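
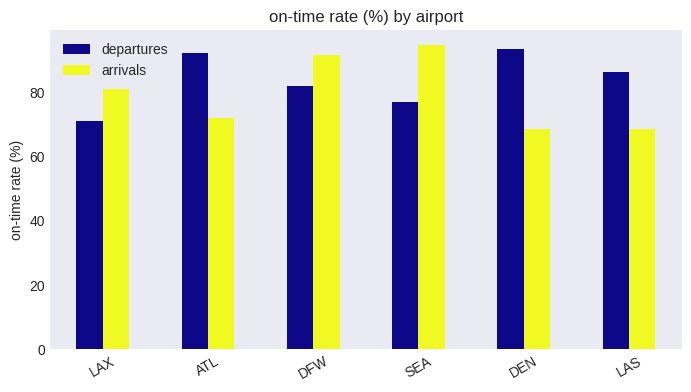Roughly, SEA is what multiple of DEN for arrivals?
≈ 1.29×

SEA ≈ 90, DEN ≈ 70; 90/70 ≈ 1.29.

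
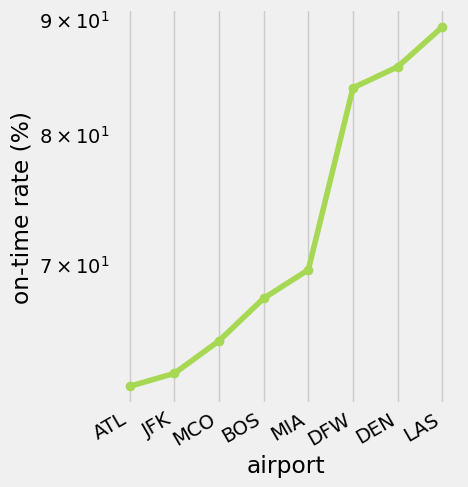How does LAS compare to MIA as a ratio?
≈ 1.29×

LAS ≈ 90, MIA ≈ 70; 90/70 ≈ 1.29.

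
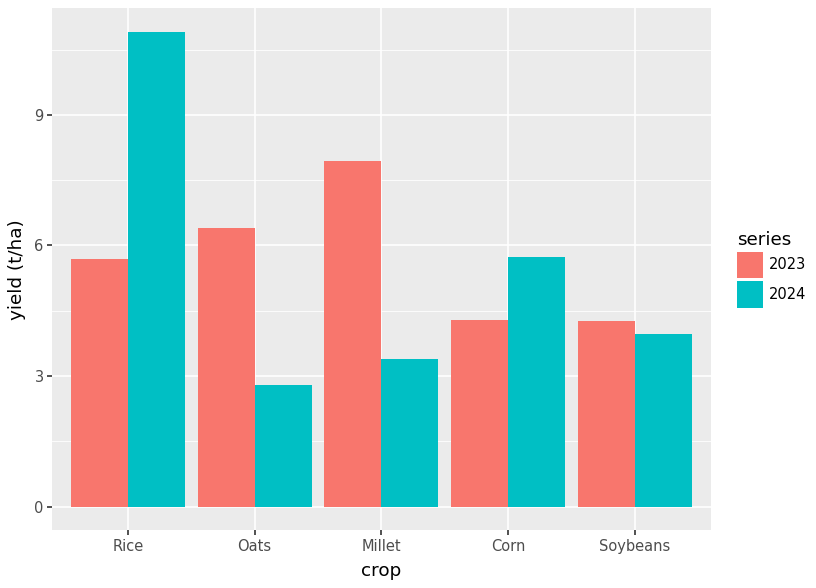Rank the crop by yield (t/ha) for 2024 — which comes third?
Soybeans

Top 4 for 2024: Rice ≈ 11, Corn ≈ 6, Soybeans ≈ 4, Millet ≈ 3.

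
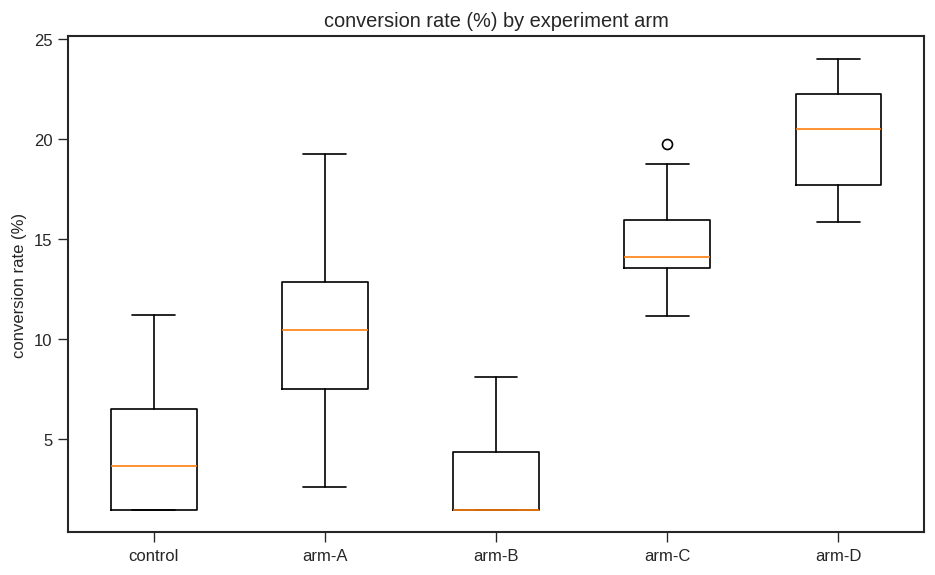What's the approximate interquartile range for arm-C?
Q3 ≈ 16, Q1 ≈ 14; IQR ≈ 2.

≈ 2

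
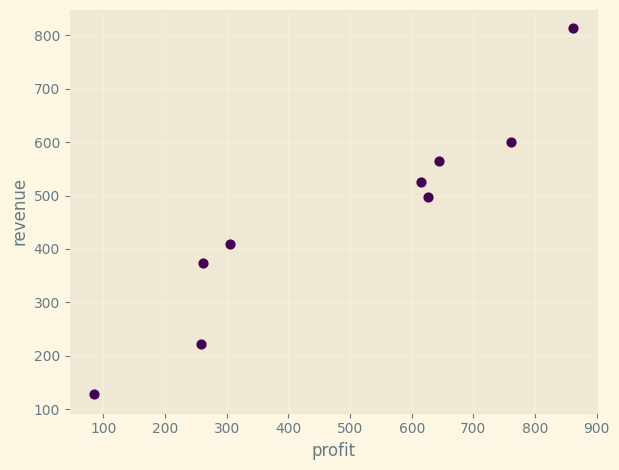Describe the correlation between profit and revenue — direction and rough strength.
Points are positively correlated; strong (|r| ≈ 0.9).

positive, strong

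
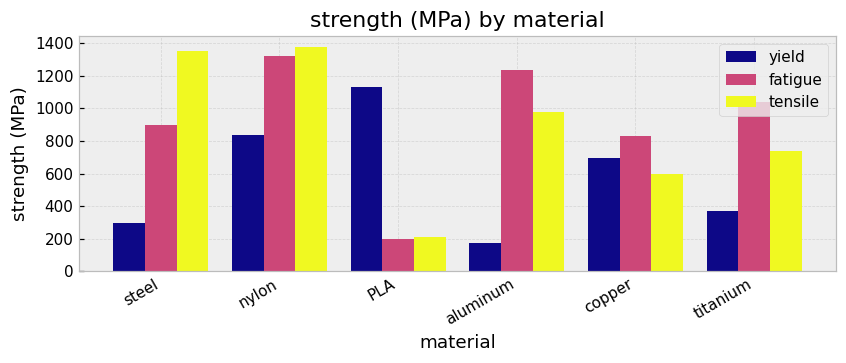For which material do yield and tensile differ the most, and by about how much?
steel: yield ≈ 200, tensile ≈ 1400 → gap ≈ 1200. Next-largest (PLA) is only ≈ 1000.

steel, ≈ 1200 MPa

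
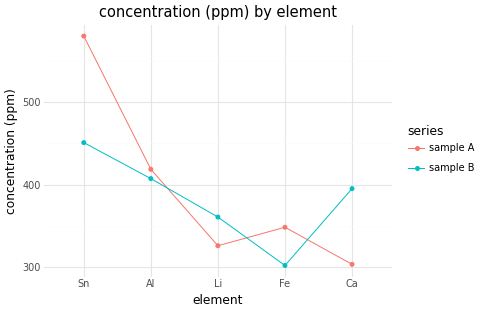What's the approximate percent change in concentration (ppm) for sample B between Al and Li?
Al ≈ 400, Li ≈ 350; (350 − 400) / 400 ≈ -12.5%.

≈ -12.5%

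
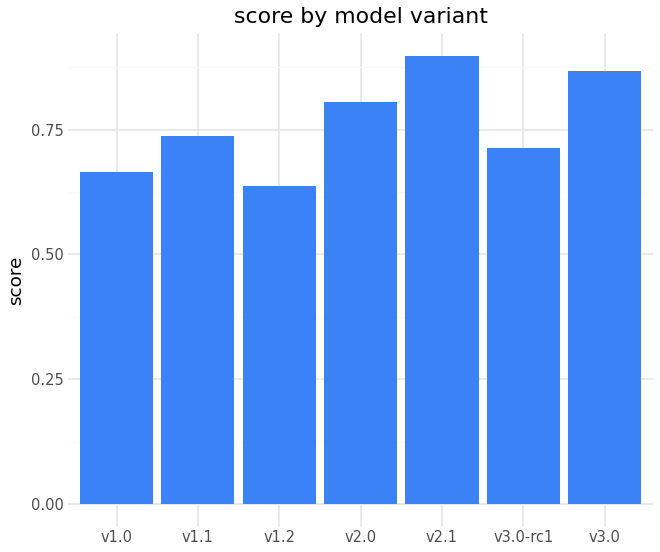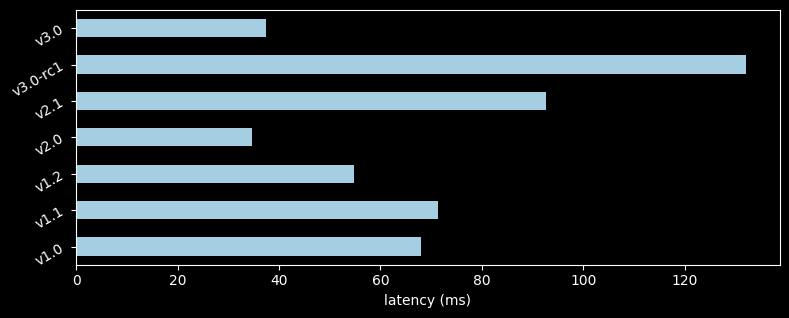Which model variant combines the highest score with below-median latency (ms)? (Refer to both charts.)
v3.0

Chart 2 median latency (ms) ≈ 60; below-median model variants: v1.2, v2.0, v3.0. Among those, v3.0 has the highest score (≈ 0.9).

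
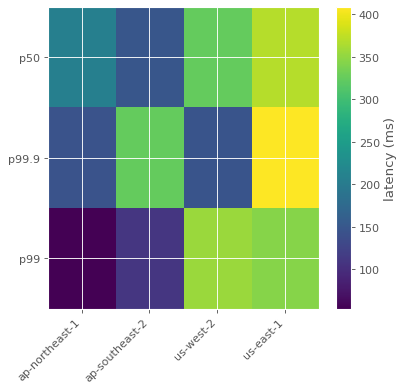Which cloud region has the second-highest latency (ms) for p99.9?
ap-southeast-2

Top 3 for p99.9: us-east-1 ≈ 400, ap-southeast-2 ≈ 300, us-west-2 ≈ 150.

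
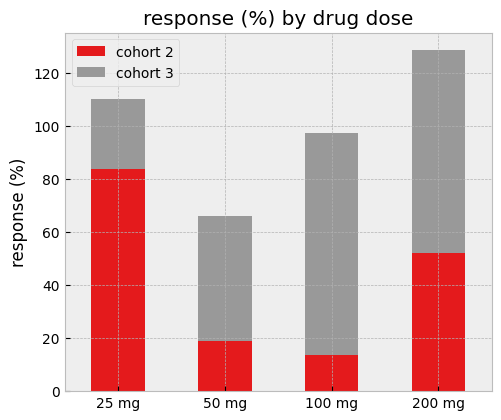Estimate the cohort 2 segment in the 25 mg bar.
≈ 80

cohort 2 top ≈ 80, bottom ≈ 0; segment ≈ 80.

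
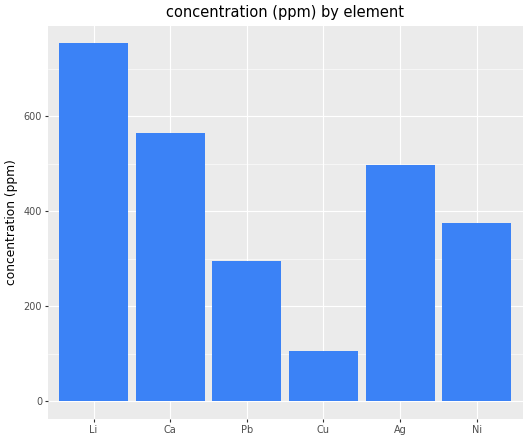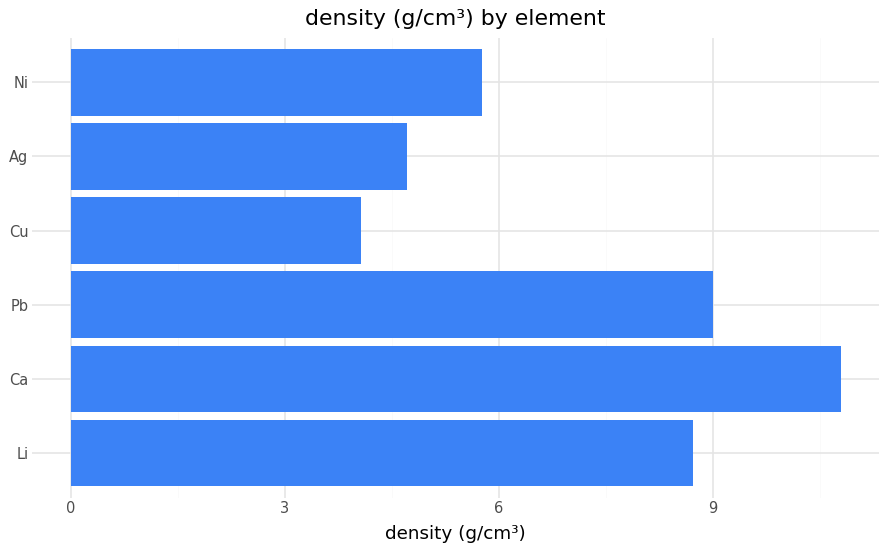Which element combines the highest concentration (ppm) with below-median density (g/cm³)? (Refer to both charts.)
Ag

Chart 2 median density (g/cm³) ≈ 7; below-median elements: Cu, Ag, Ni. Among those, Ag has the highest concentration (ppm) (≈ 500).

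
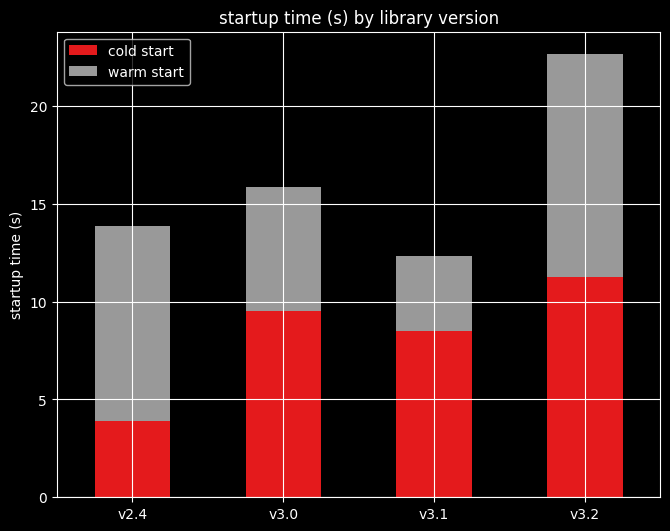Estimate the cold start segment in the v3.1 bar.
cold start top ≈ 8, bottom ≈ 0; segment ≈ 8.

≈ 8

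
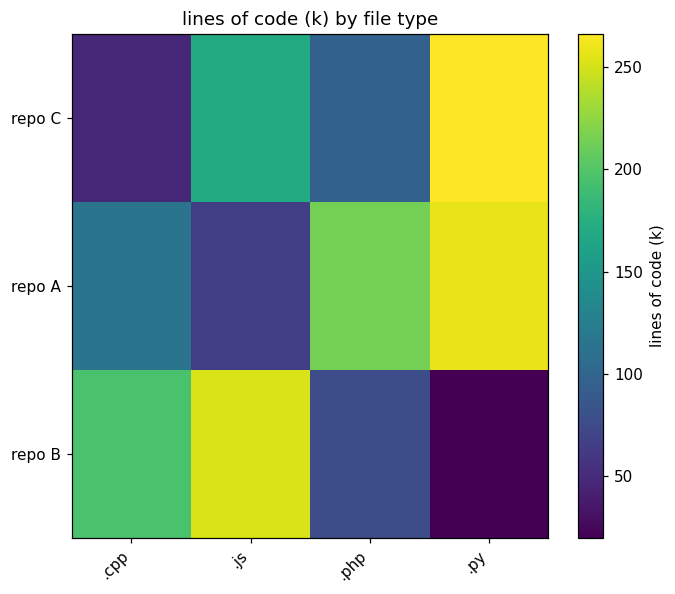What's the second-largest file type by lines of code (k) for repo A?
.php

Top 3 for repo A: .py ≈ 250, .php ≈ 225, .cpp ≈ 125.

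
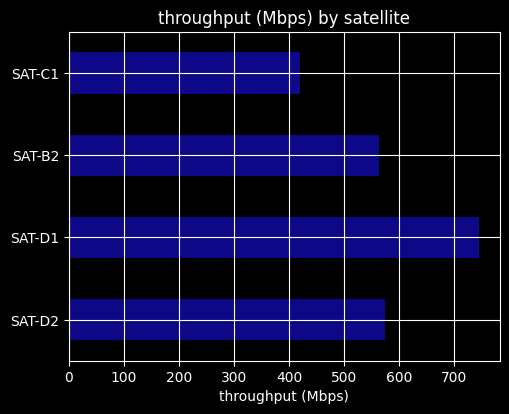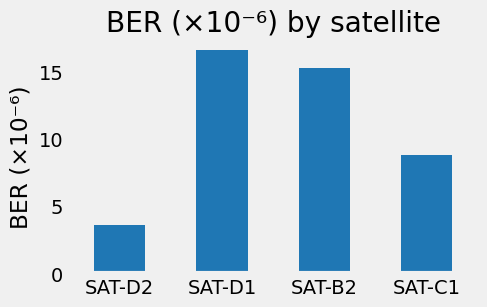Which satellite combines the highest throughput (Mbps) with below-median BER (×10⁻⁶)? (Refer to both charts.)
Chart 2 median BER (×10⁻⁶) ≈ 12; below-median satellites: SAT-D2, SAT-C1. Among those, SAT-D2 has the highest throughput (Mbps) (≈ 600).

SAT-D2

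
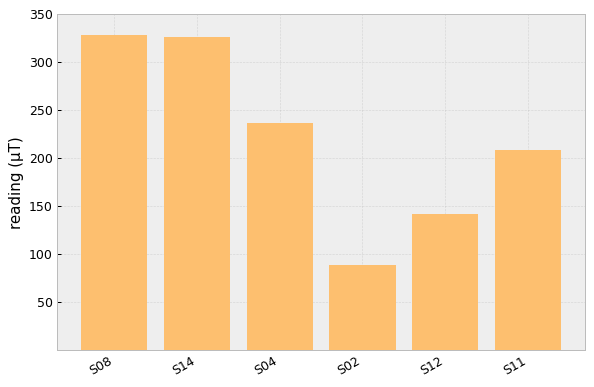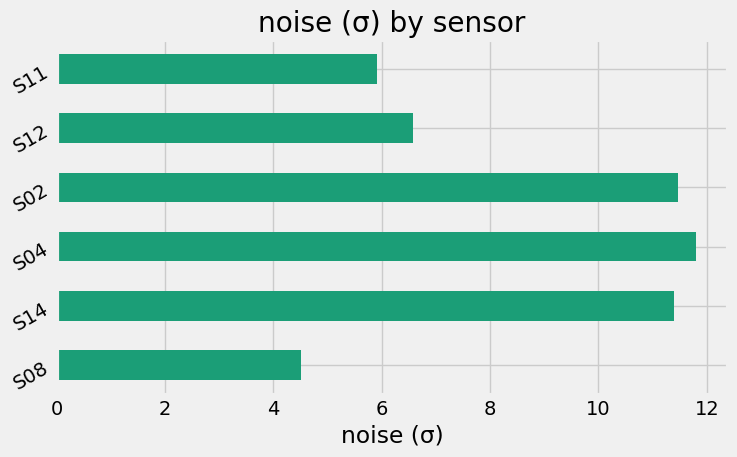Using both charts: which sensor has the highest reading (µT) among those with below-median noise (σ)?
S08

Chart 2 median noise (σ) ≈ 8; below-median sensors: S08, S12, S11. Among those, S08 has the highest reading (µT) (≈ 350).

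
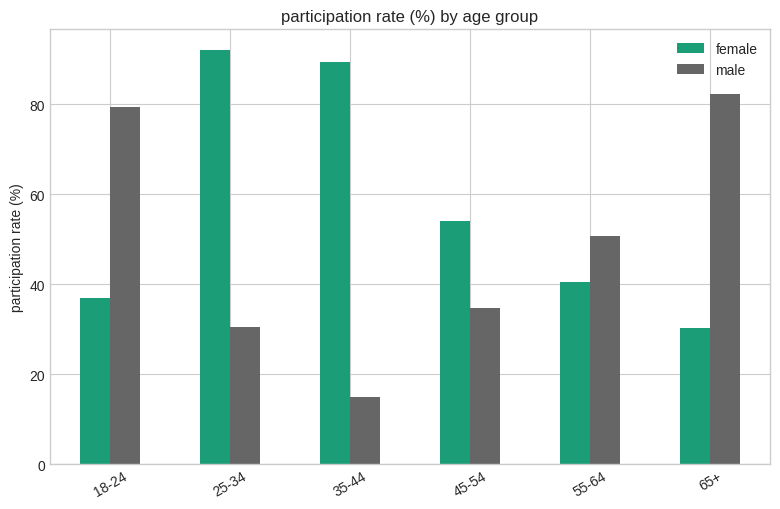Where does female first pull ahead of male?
18-24: female ≈ 40 vs male ≈ 80 (not yet); 25-34: female ≈ 90 vs male ≈ 30 (first crossover).

25-34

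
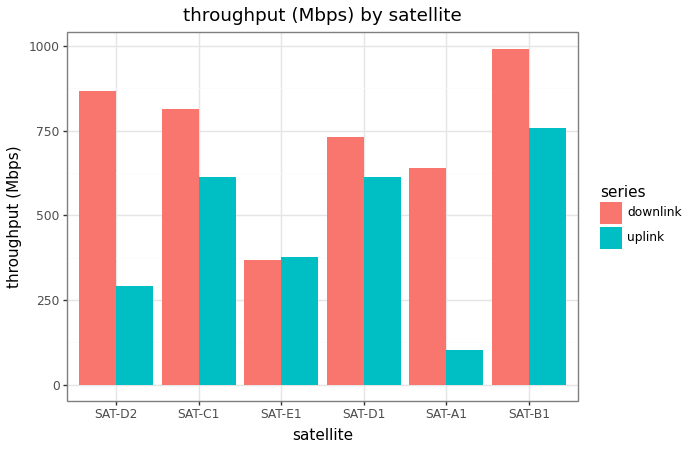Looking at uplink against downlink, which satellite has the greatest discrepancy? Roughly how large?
SAT-D2, ≈ 600 Mbps

SAT-D2: uplink ≈ 300, downlink ≈ 900 → gap ≈ 600. Next-largest (SAT-A1) is only ≈ 500.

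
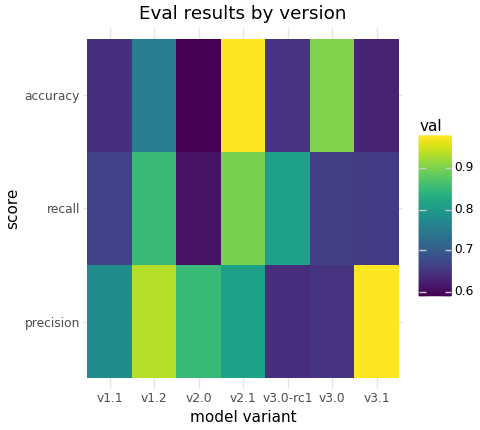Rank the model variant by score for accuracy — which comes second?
v3.0

Top 3 for accuracy: v2.1 ≈ 1.00, v3.0 ≈ 0.90, v1.2 ≈ 0.75.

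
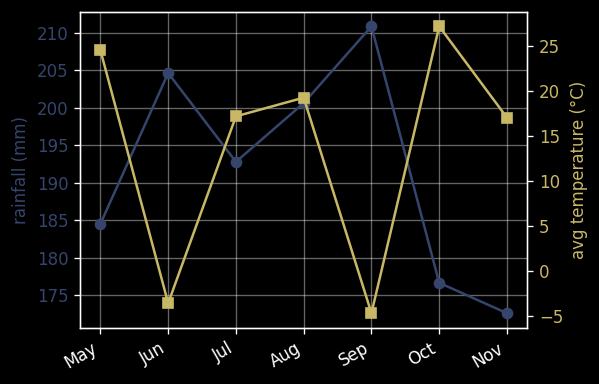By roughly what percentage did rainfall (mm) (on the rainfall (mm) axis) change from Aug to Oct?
≈ -12.5%

Aug ≈ 200, Oct ≈ 175; (175 − 200) / 200 ≈ -12.5%.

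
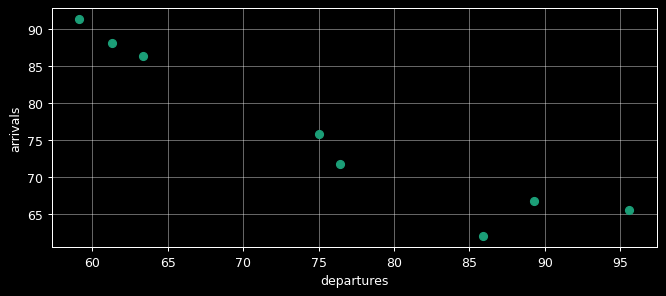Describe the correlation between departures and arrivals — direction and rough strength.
Points are negatively correlated; strong (|r| ≈ 1.0).

negative, strong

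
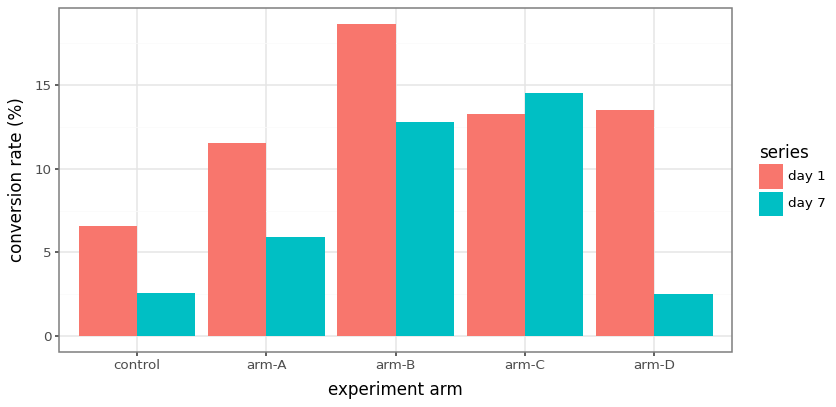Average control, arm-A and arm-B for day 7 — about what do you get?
≈ 7

(2 + 6 + 12) / 3 ≈ 7.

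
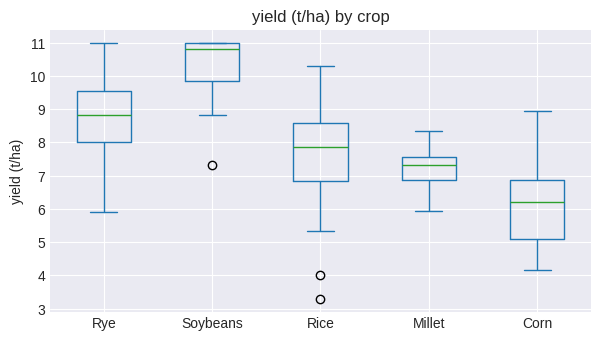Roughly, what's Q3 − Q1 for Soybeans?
≈ 1.0

Q3 ≈ 11.0, Q1 ≈ 10.0; IQR ≈ 1.0.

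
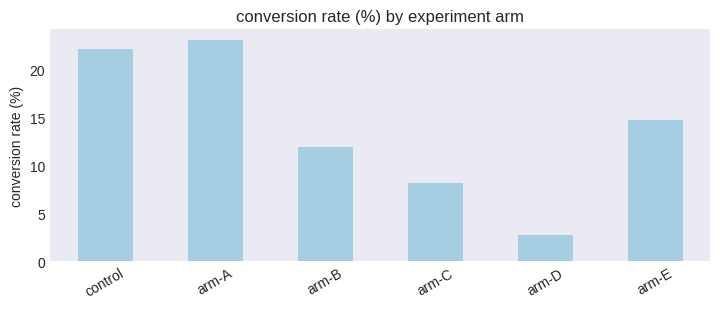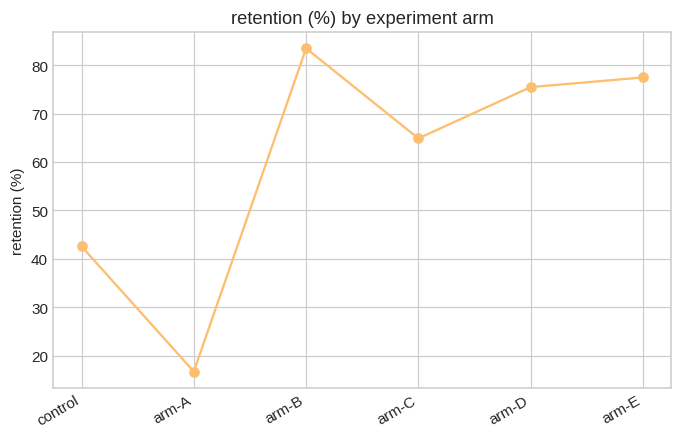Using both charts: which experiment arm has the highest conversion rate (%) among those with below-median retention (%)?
Chart 2 median retention (%) ≈ 70; below-median experiment arms: control, arm-A, arm-C. Among those, arm-A has the highest conversion rate (%) (≈ 25).

arm-A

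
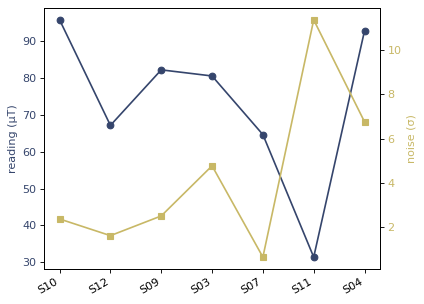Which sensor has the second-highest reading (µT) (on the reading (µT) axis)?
S04

Top 3 (on the reading (µT) axis): S10 ≈ 100, S04 ≈ 90, S09 ≈ 80.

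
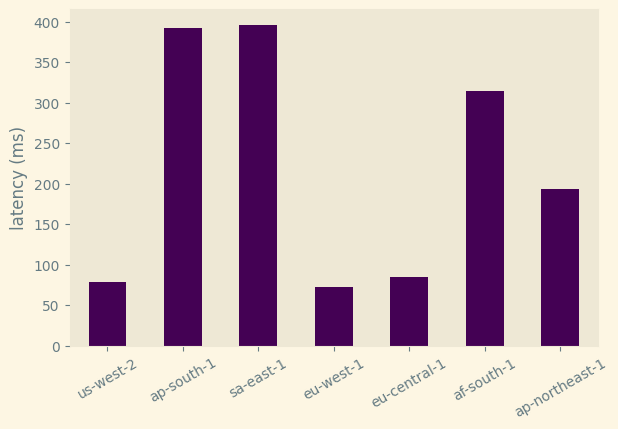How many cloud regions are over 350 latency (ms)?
Above 350: ap-south-1, sa-east-1.

2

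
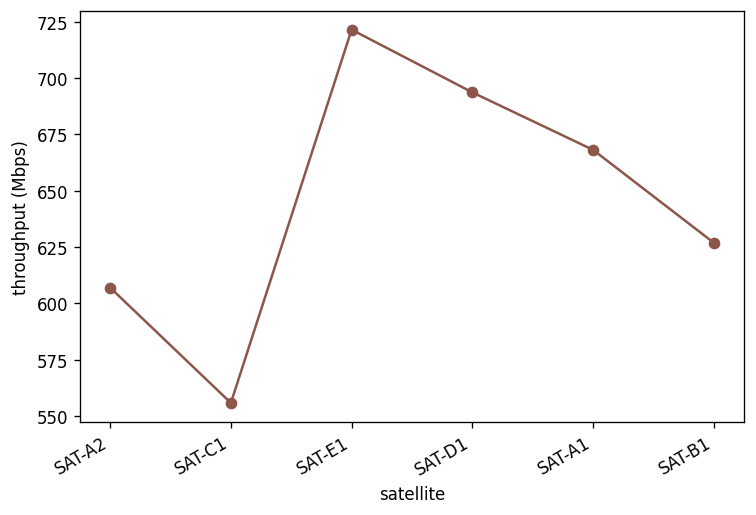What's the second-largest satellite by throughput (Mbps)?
Top 3: SAT-E1 ≈ 720, SAT-D1 ≈ 700, SAT-A1 ≈ 660.

SAT-D1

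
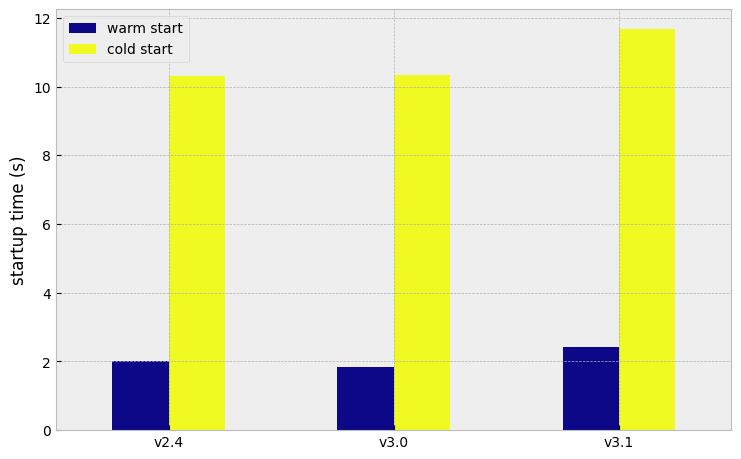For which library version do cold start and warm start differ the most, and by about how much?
v3.1, ≈ 10 s

v3.1: cold start ≈ 12, warm start ≈ 2 → gap ≈ 10. Next-largest (v3.0) is only ≈ 8.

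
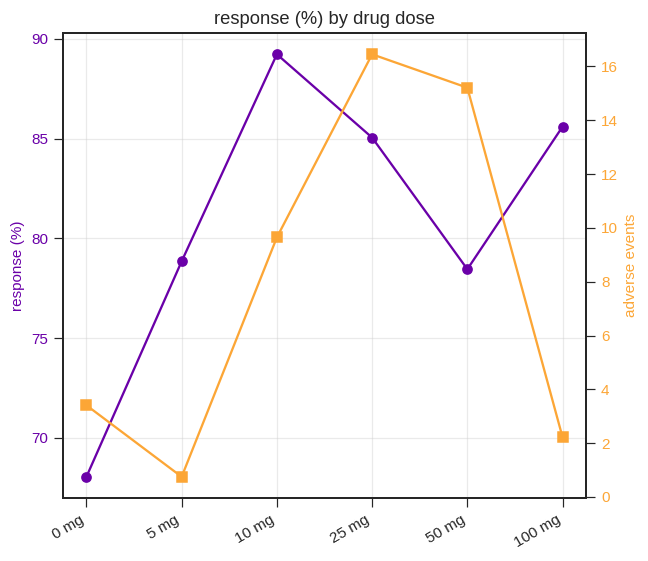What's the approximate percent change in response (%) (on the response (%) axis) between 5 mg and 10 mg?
5 mg ≈ 78, 10 mg ≈ 90; (90 − 78) / 78 ≈ +15.4%.

≈ +15.4%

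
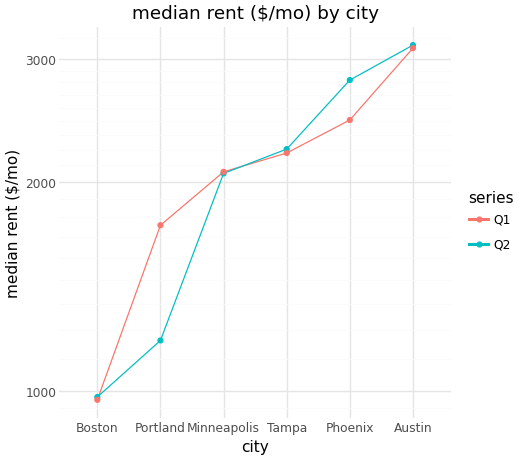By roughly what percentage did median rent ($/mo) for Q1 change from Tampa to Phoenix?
Tampa ≈ 2200, Phoenix ≈ 2400; (2400 − 2200) / 2200 ≈ +9.1%.

≈ +9.1%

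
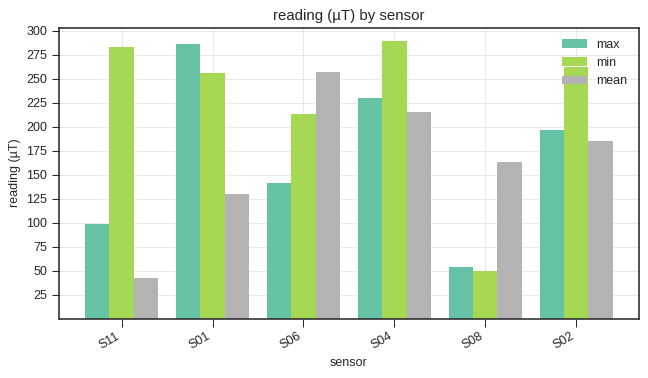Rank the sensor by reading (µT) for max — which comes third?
Top 4 for max: S01 ≈ 275, S04 ≈ 225, S02 ≈ 200, S06 ≈ 150.

S02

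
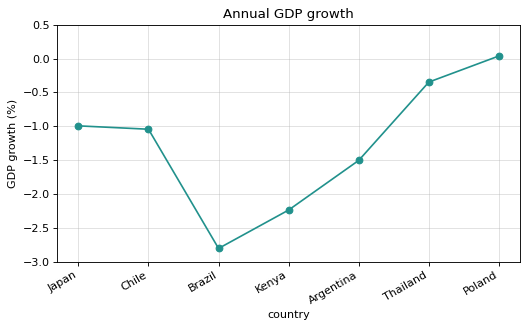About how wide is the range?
≈ 3.0

Max Poland ≈ 0.0, min Brazil ≈ -3.0; range ≈ 3.0.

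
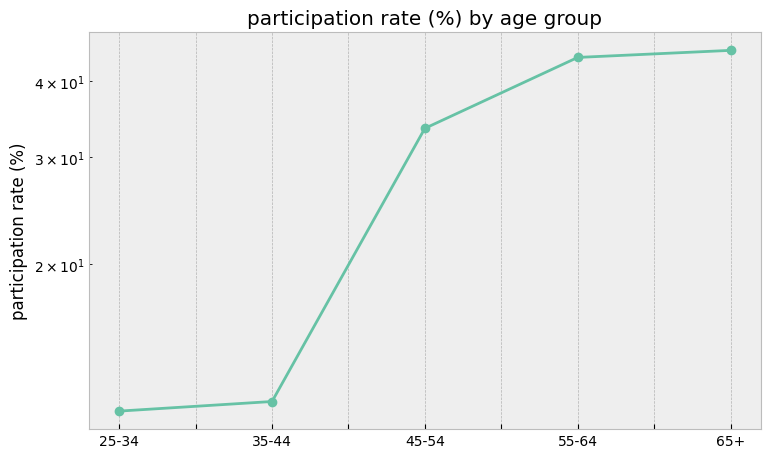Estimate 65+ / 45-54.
65+ ≈ 45, 45-54 ≈ 35; 45/35 ≈ 1.29.

≈ 1.29×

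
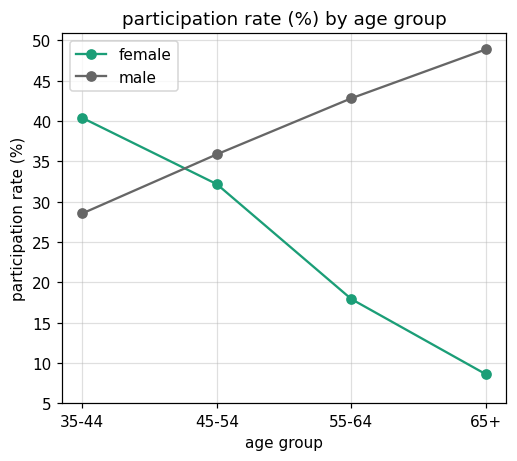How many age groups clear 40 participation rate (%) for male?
2

Above 40: 55-64, 65+.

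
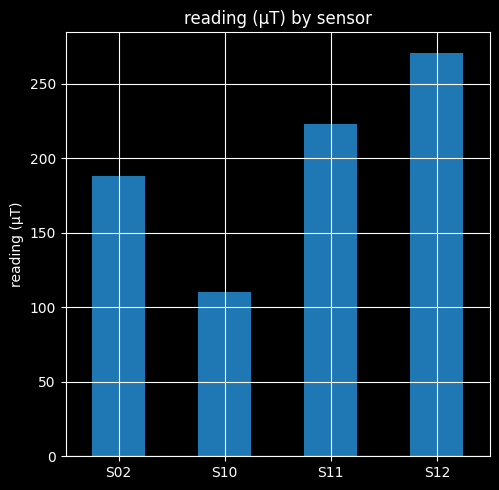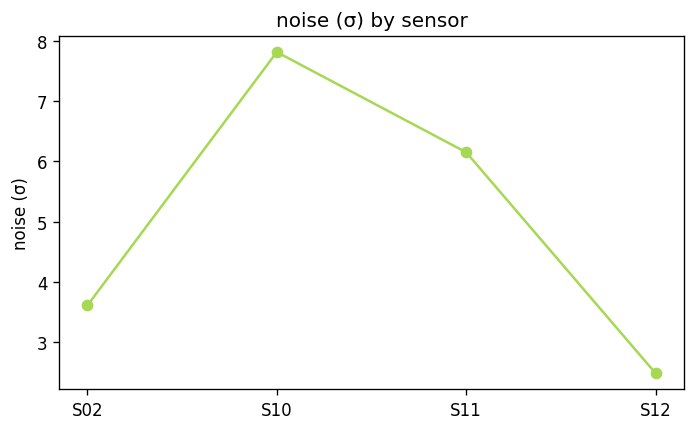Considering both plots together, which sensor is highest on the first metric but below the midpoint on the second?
S12

Chart 2 median noise (σ) ≈ 5; below-median sensors: S02, S12. Among those, S12 has the highest reading (µT) (≈ 275).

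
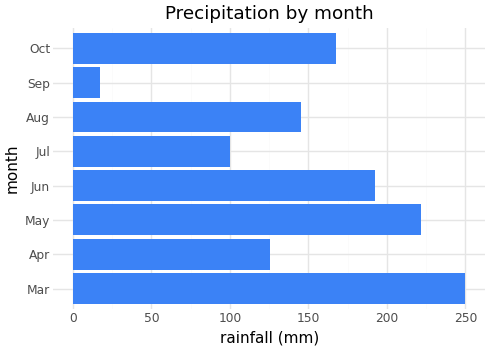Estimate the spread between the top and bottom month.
≈ 225

Max Mar ≈ 250, min Sep ≈ 25; range ≈ 225.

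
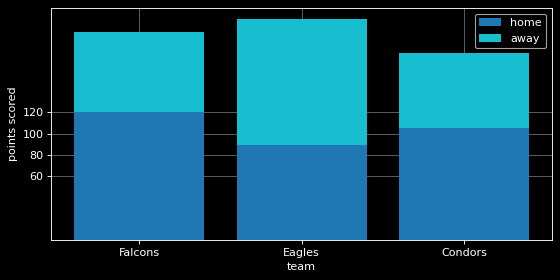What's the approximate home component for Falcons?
≈ 120

home top ≈ 120, bottom ≈ 0; segment ≈ 120.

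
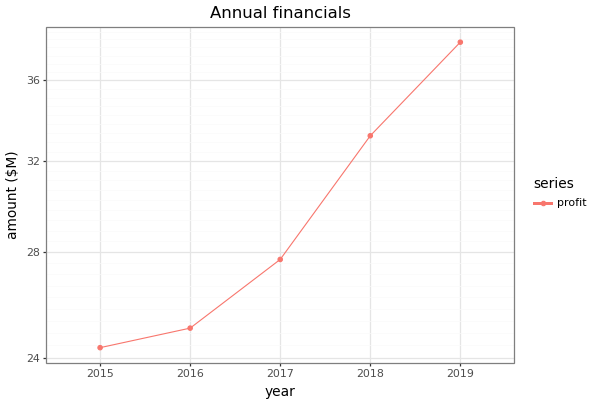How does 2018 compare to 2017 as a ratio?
≈ 1.21×

2018 ≈ 34, 2017 ≈ 28; 34/28 ≈ 1.21.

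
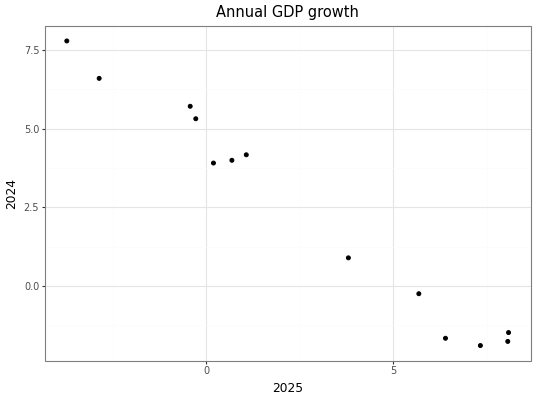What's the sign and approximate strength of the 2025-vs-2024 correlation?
negative, strong

Points are negatively correlated; strong (|r| ≈ 1.0).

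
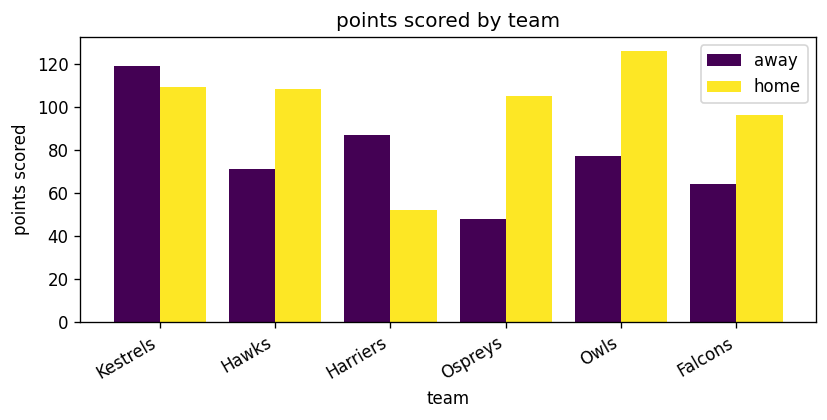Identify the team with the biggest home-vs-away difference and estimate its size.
Ospreys: home ≈ 100, away ≈ 40 → gap ≈ 60. Next-largest (Owls) is only ≈ 40.

Ospreys, ≈ 60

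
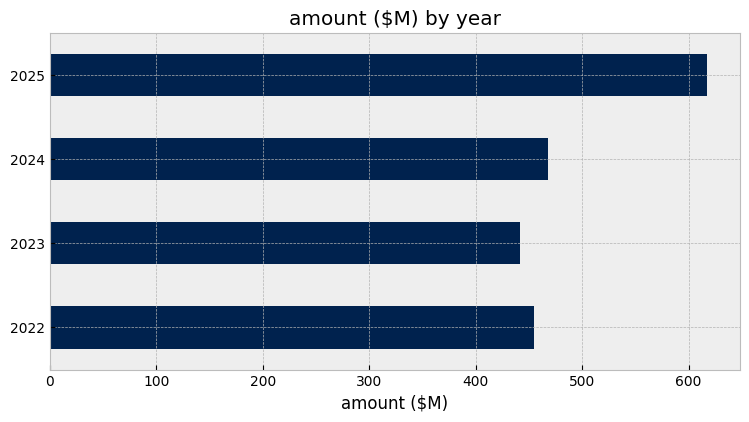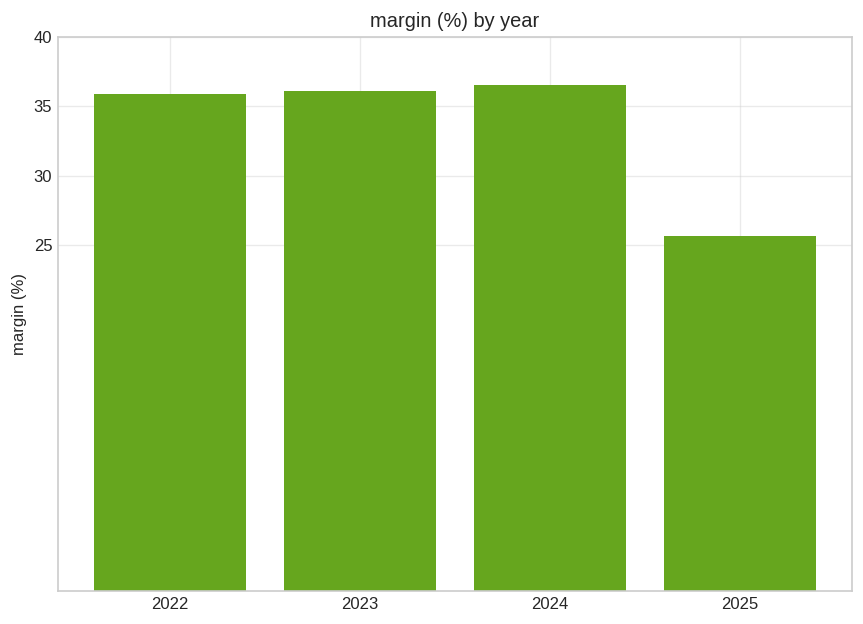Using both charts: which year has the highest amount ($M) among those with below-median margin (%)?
Chart 2 median margin (%) ≈ 35; below-median years: 2022, 2025. Among those, 2025 has the highest amount ($M) (≈ 600).

2025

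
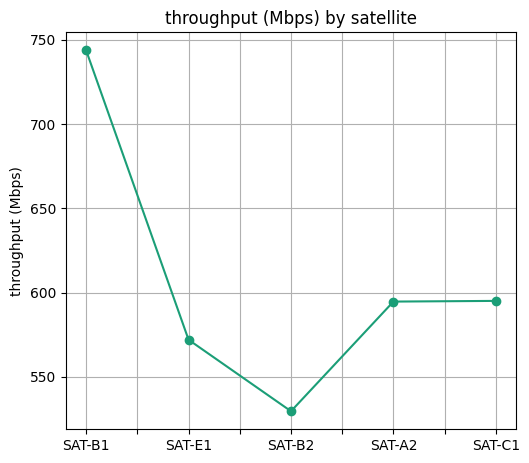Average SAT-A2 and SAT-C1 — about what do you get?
≈ 600

(600 + 600) / 2 ≈ 600.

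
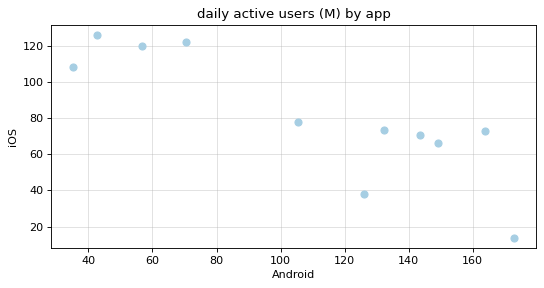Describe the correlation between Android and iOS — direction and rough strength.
negative, strong

Points are negatively correlated; strong (|r| ≈ 0.9).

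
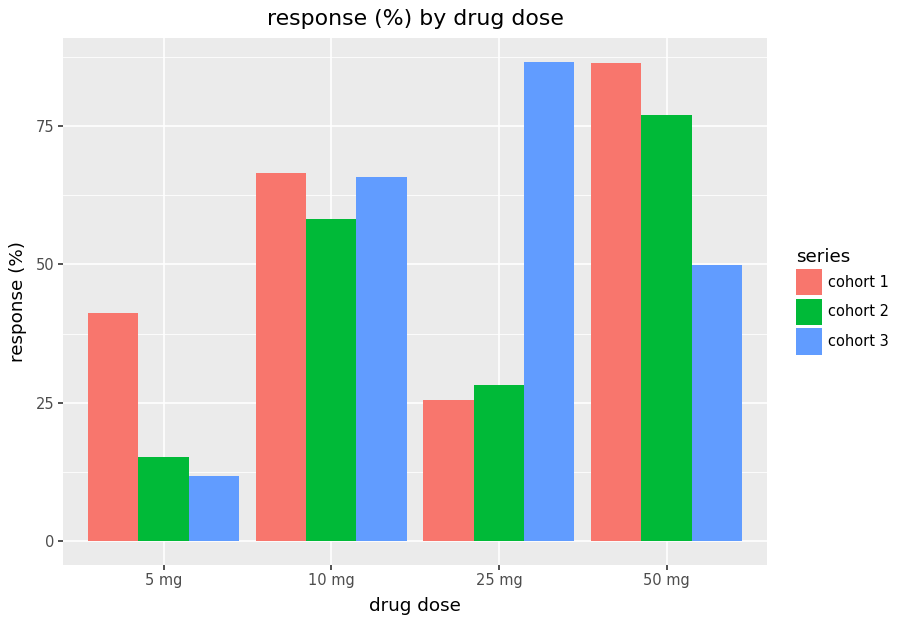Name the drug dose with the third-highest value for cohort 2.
Top 4 for cohort 2: 50 mg ≈ 80, 10 mg ≈ 60, 25 mg ≈ 30, 5 mg ≈ 20.

25 mg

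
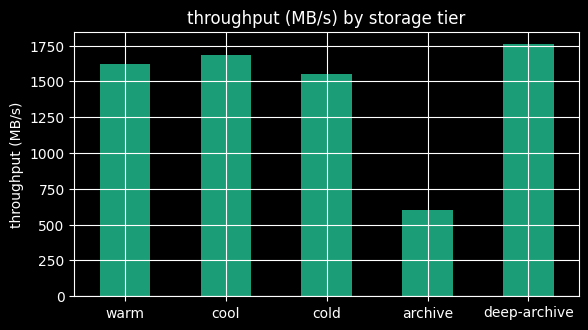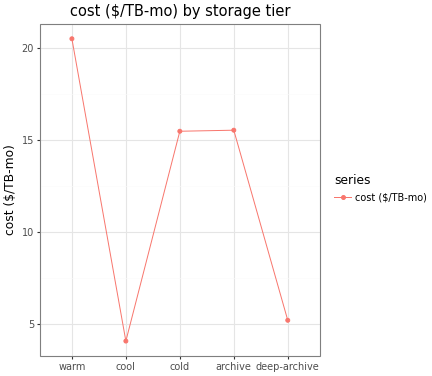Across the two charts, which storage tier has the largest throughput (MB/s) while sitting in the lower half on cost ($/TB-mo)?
deep-archive

Chart 2 median cost ($/TB-mo) ≈ 16; below-median storage tiers: cool, deep-archive. Among those, deep-archive has the highest throughput (MB/s) (≈ 1800).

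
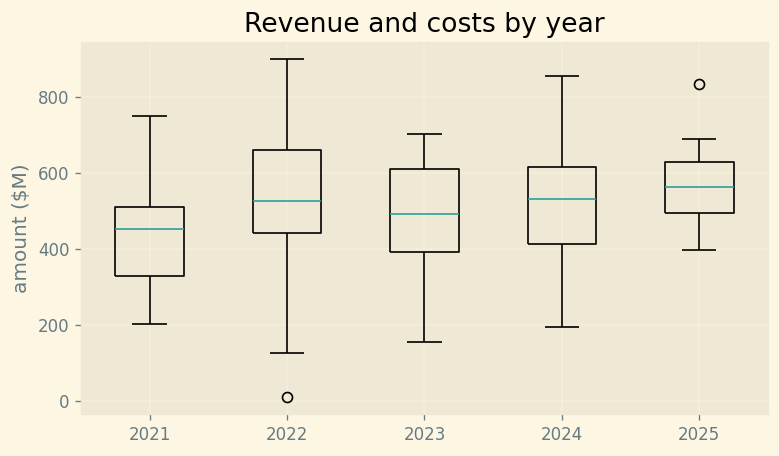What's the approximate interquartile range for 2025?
≈ 120

Q3 ≈ 620, Q1 ≈ 500; IQR ≈ 120.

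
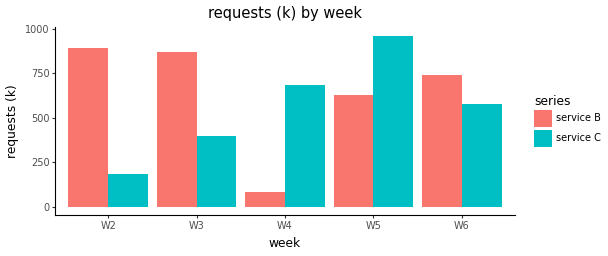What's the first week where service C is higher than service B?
W3: service C ≈ 400 vs service B ≈ 900 (not yet); W4: service C ≈ 700 vs service B ≈ 100 (first crossover).

W4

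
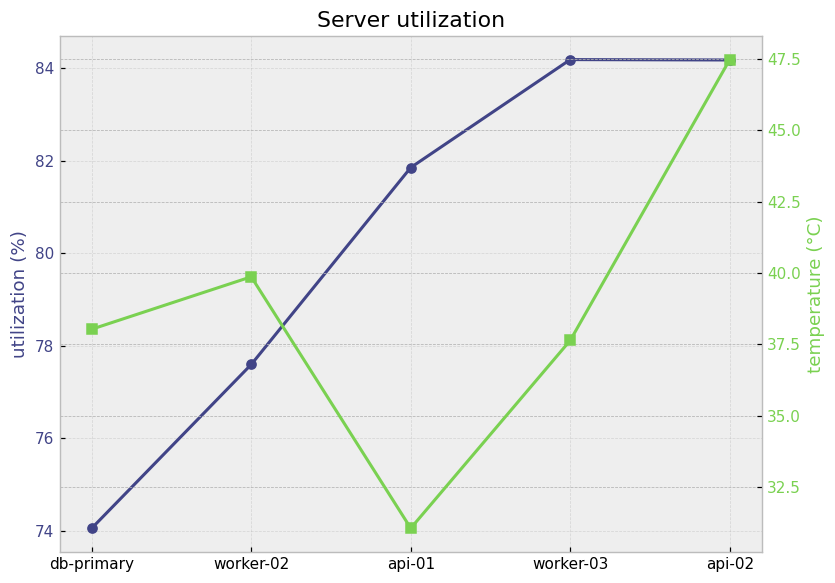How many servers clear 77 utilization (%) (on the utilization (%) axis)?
Above 77: worker-02, api-01, worker-03, api-02.

4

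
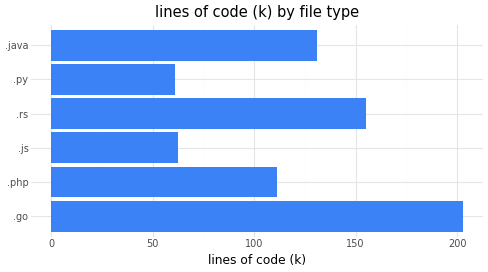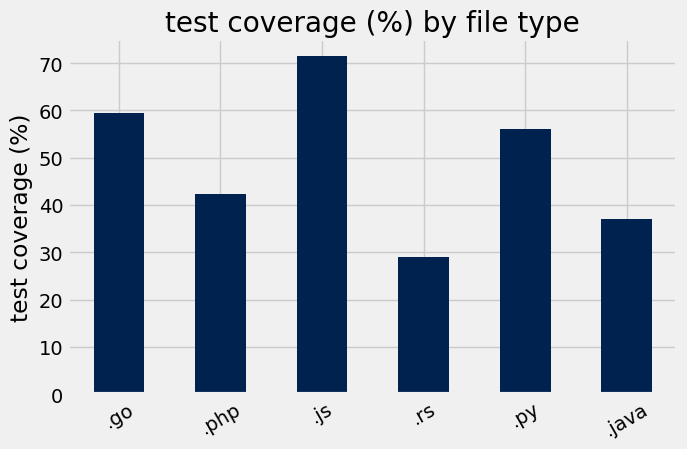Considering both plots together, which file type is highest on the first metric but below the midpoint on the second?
.rs

Chart 2 median test coverage (%) ≈ 50; below-median file types: .php, .rs, .java. Among those, .rs has the highest lines of code (k) (≈ 160).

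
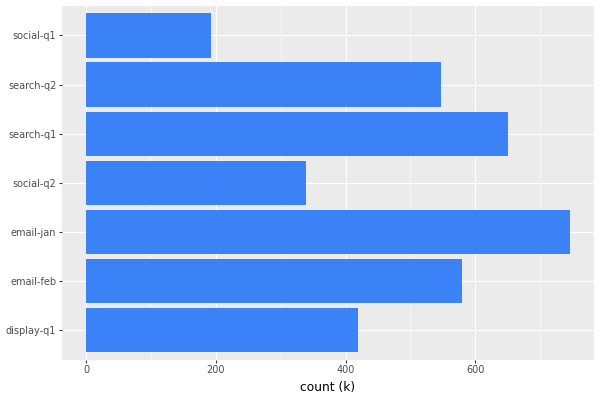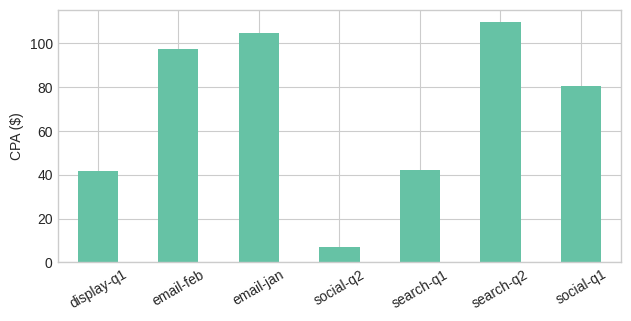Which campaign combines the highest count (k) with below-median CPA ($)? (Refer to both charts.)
Chart 2 median CPA ($) ≈ 80; below-median campaigns: display-q1, social-q2, search-q1. Among those, search-q1 has the highest count (k) (≈ 700).

search-q1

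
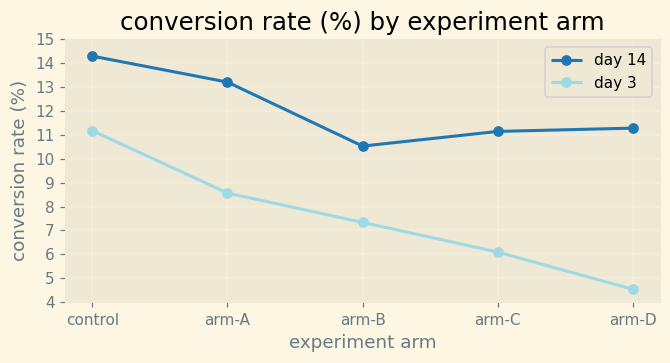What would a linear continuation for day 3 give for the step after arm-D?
Last three: 7, 6, 5 → slope ≈ -1/step → next ≈ 4.

≈ 4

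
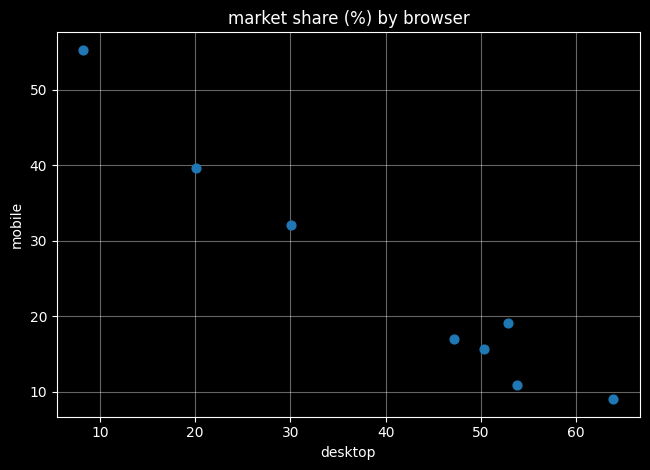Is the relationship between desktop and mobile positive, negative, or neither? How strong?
Points are negatively correlated; strong (|r| ≈ 1.0).

negative, strong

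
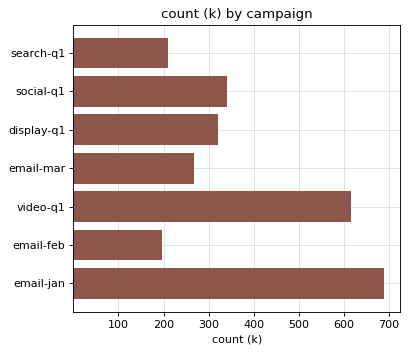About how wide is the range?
Max email-jan ≈ 700, min email-feb ≈ 200; range ≈ 500.

≈ 500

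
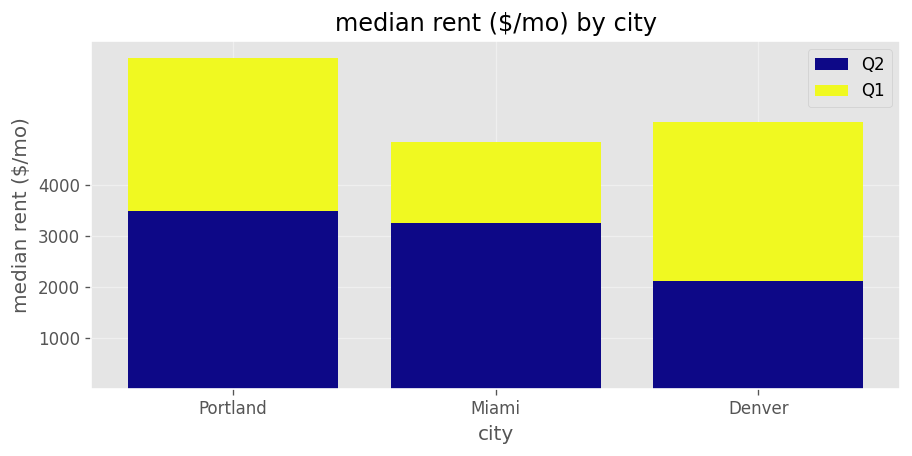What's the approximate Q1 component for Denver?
≈ 3000

Q1 top ≈ 5000, bottom ≈ 2000; segment ≈ 3000.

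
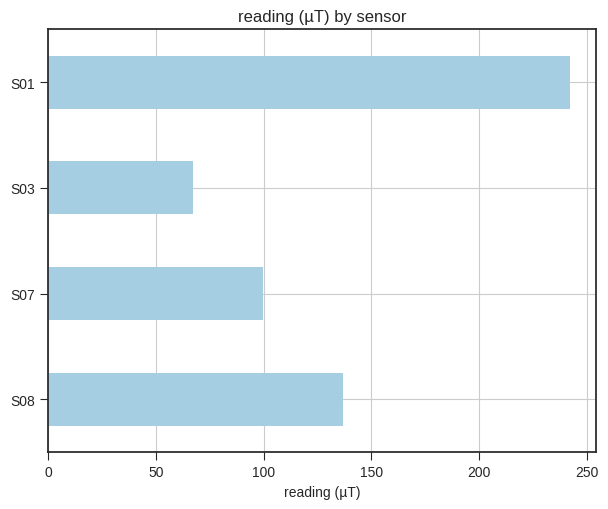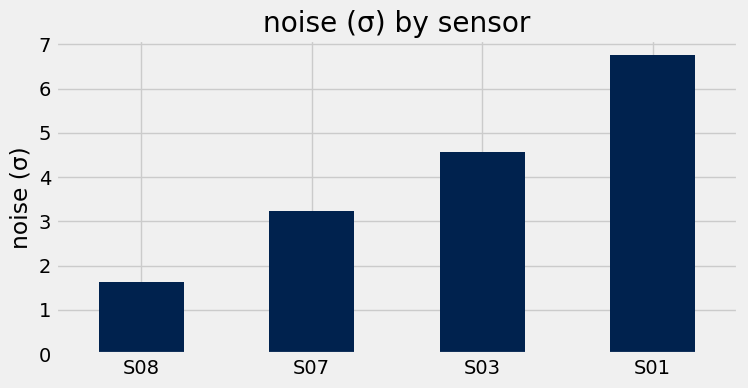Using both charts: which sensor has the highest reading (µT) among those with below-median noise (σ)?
S08

Chart 2 median noise (σ) ≈ 4; below-median sensors: S08, S07. Among those, S08 has the highest reading (µT) (≈ 125).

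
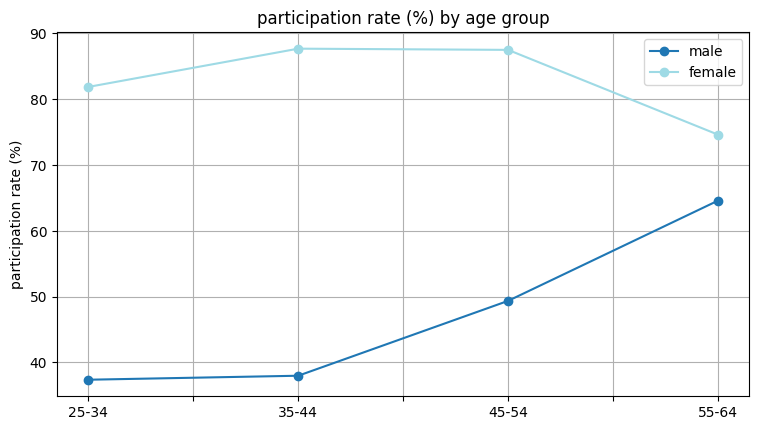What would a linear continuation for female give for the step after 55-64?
Last three: 90, 85, 75 → slope ≈ -7.5/step → next ≈ 67.5.

≈ 67.5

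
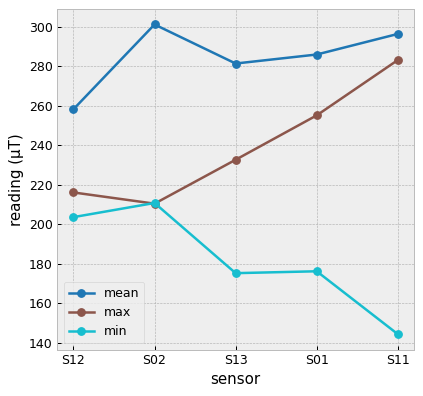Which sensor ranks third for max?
S13

Top 4 for max: S11 ≈ 280, S01 ≈ 260, S13 ≈ 240, S12 ≈ 220.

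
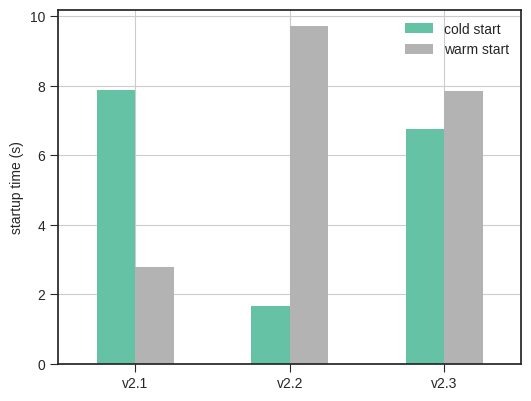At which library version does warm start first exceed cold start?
v2.1: warm start ≈ 3 vs cold start ≈ 8 (not yet); v2.2: warm start ≈ 10 vs cold start ≈ 2 (first crossover).

v2.2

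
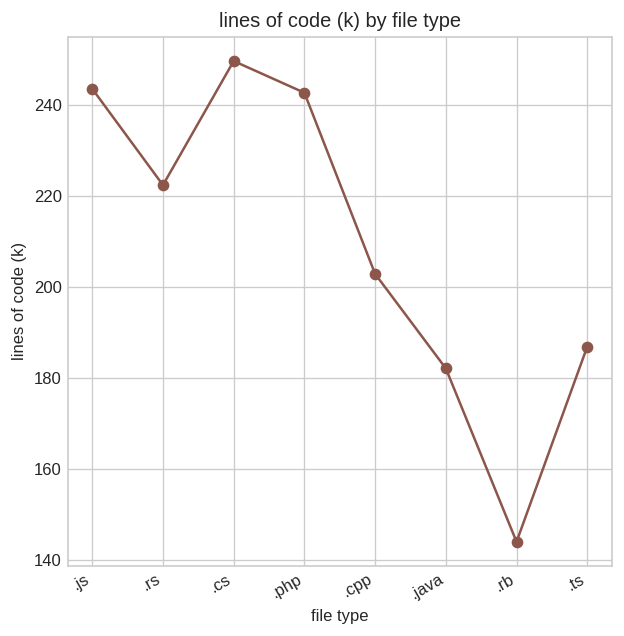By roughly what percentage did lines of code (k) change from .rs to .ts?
≈ -13.6%

.rs ≈ 220, .ts ≈ 190; (190 − 220) / 220 ≈ -13.6%.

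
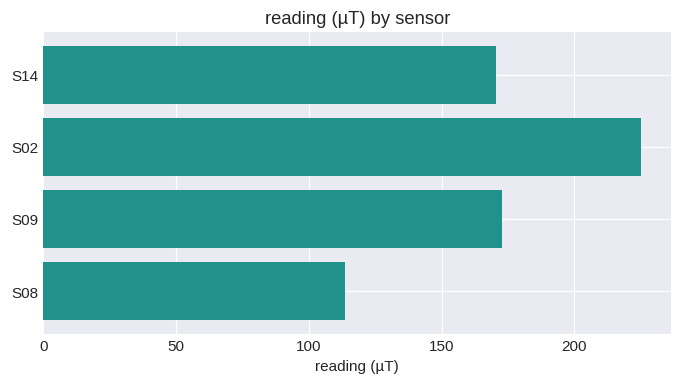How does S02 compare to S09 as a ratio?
≈ 1.22×

S02 ≈ 220, S09 ≈ 180; 220/180 ≈ 1.22.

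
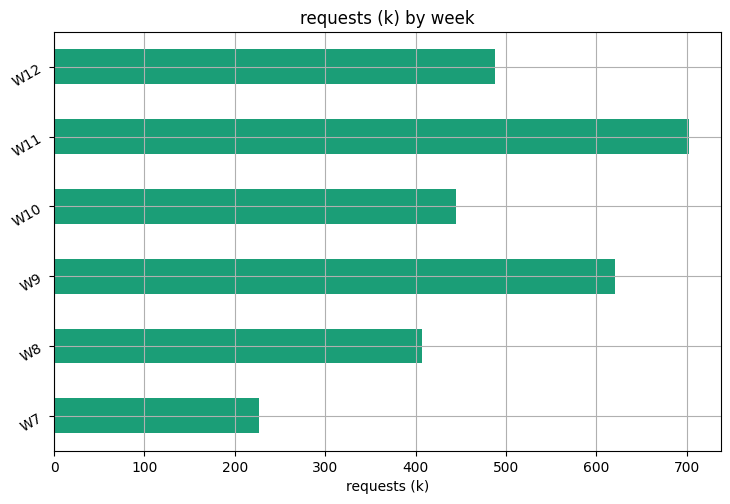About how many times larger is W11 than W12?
W11 ≈ 700, W12 ≈ 500; 700/500 ≈ 1.4.

≈ 1.4×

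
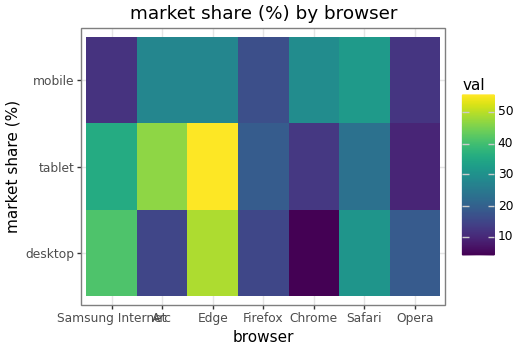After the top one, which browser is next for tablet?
Top 3 for tablet: Edge ≈ 55, Arc ≈ 45, Samsung Internet ≈ 35.

Arc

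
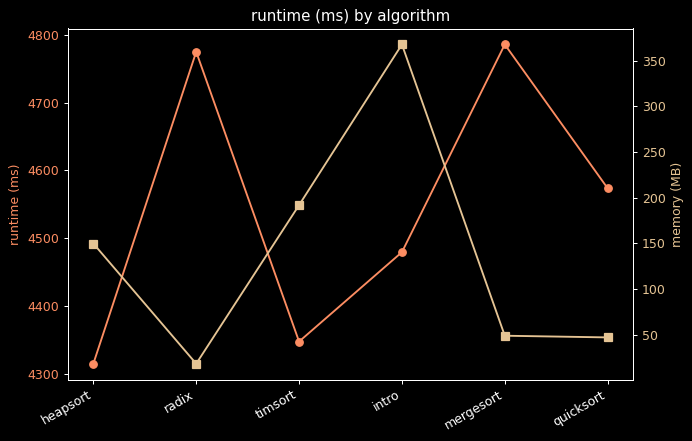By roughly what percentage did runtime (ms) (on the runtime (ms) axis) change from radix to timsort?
radix ≈ 4750, timsort ≈ 4350; (4350 − 4750) / 4750 ≈ -8.4%.

≈ -8.4%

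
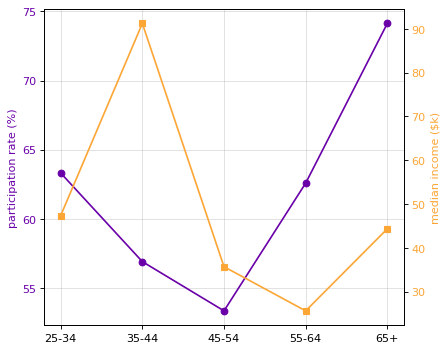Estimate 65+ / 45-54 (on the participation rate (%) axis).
65+ ≈ 74, 45-54 ≈ 54; 74/54 ≈ 1.37.

≈ 1.37×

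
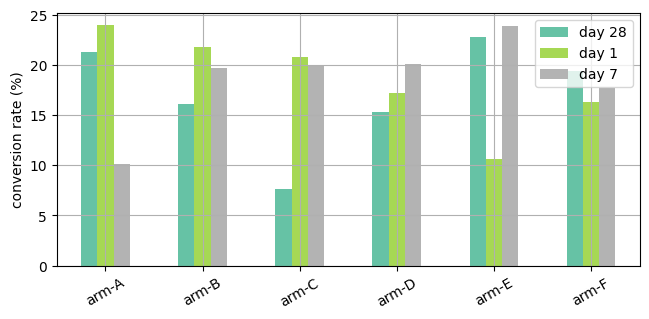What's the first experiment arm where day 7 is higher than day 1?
arm-D

arm-C: day 7 ≈ 20 vs day 1 ≈ 20 (not yet); arm-D: day 7 ≈ 20 vs day 1 ≈ 18 (first crossover).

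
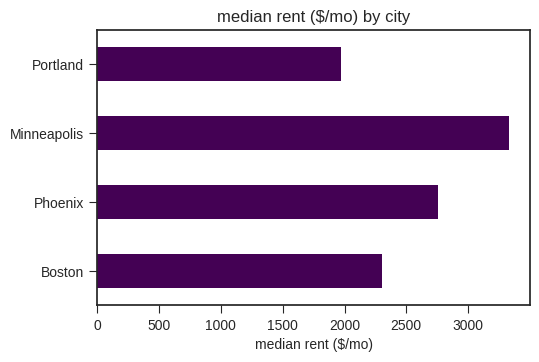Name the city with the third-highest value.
Boston

Top 4: Minneapolis ≈ 3500, Phoenix ≈ 3000, Boston ≈ 2500, Portland ≈ 2000.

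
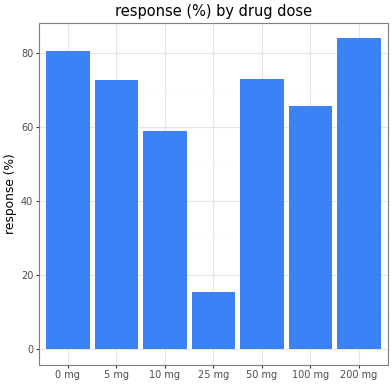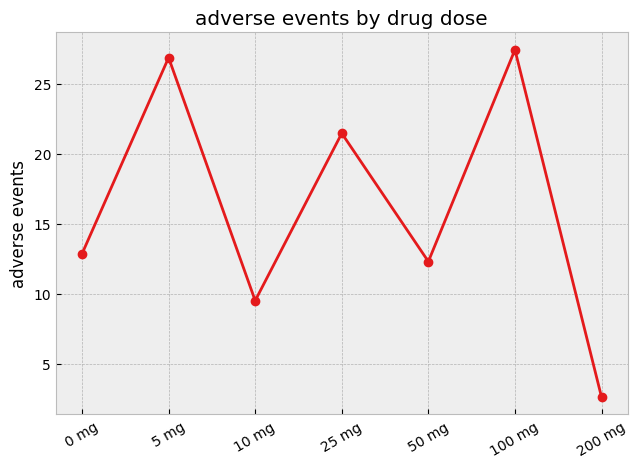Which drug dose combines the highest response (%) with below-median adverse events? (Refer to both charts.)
200 mg

Chart 2 median adverse events ≈ 15; below-median drug doses: 10 mg, 50 mg, 200 mg. Among those, 200 mg has the highest response (%) (≈ 80).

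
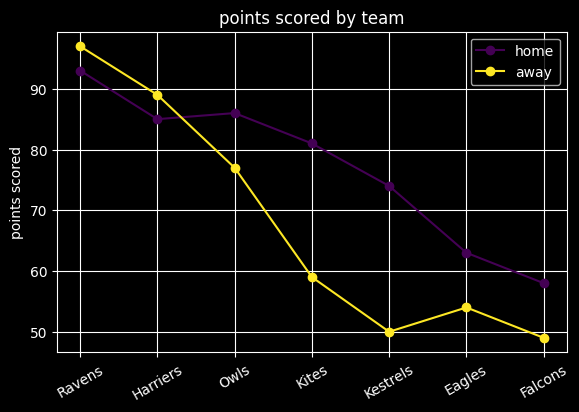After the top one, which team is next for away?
Top 3 for away: Ravens ≈ 95, Harriers ≈ 90, Owls ≈ 75.

Harriers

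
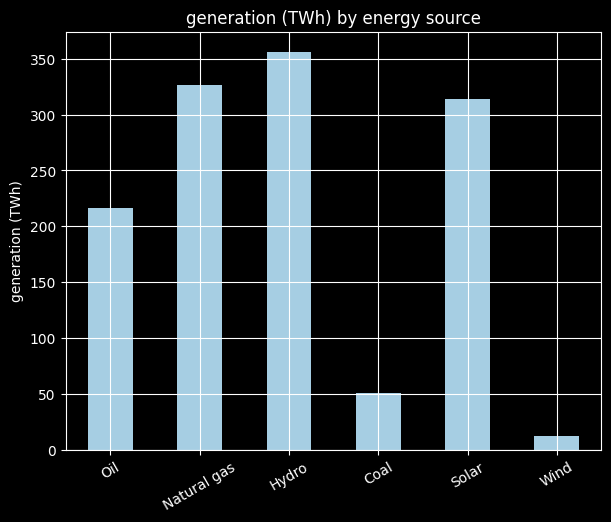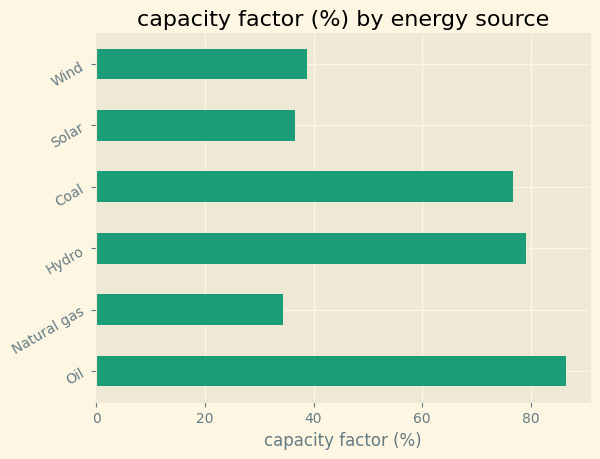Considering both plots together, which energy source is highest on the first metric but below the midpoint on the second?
Natural gas

Chart 2 median capacity factor (%) ≈ 60; below-median energy sources: Natural gas, Solar, Wind. Among those, Natural gas has the highest generation (TWh) (≈ 350).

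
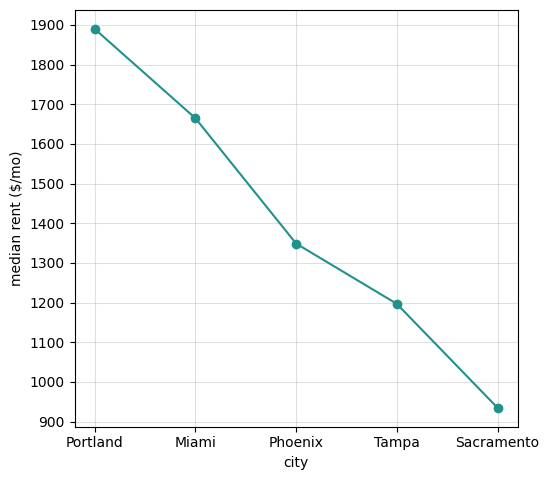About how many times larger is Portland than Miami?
Portland ≈ 1900, Miami ≈ 1700; 1900/1700 ≈ 1.12.

≈ 1.12×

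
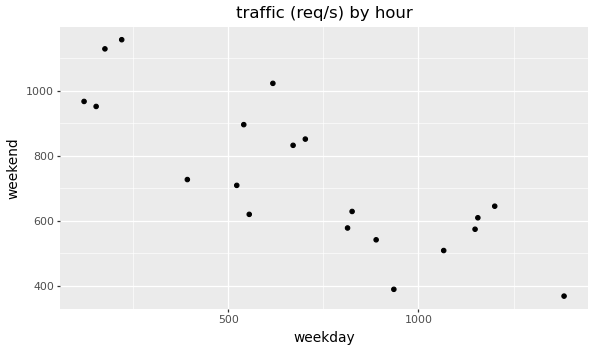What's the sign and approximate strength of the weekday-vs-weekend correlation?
Points are negatively correlated; strong (|r| ≈ 0.8).

negative, strong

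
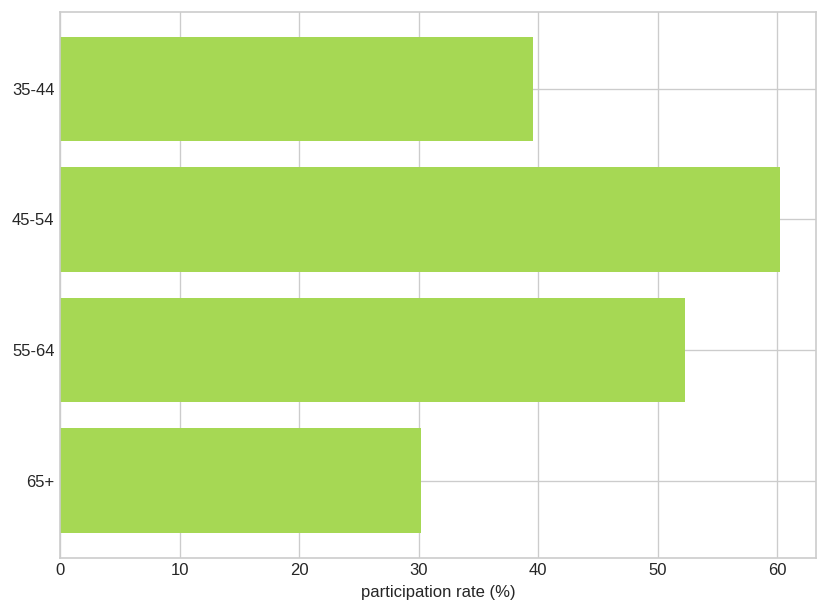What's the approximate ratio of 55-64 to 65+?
55-64 ≈ 50, 65+ ≈ 30; 50/30 ≈ 1.67.

≈ 1.67×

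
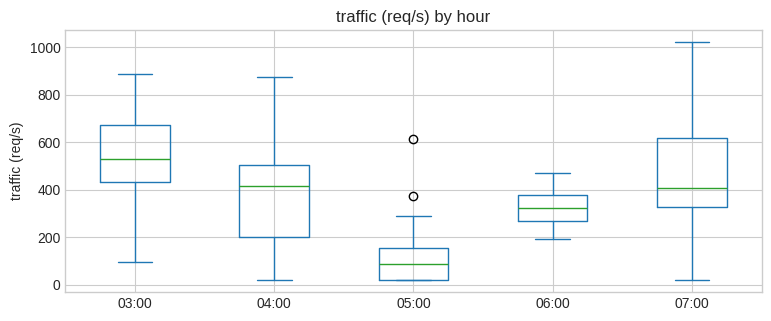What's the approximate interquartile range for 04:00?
≈ 300

Q3 ≈ 500, Q1 ≈ 200; IQR ≈ 300.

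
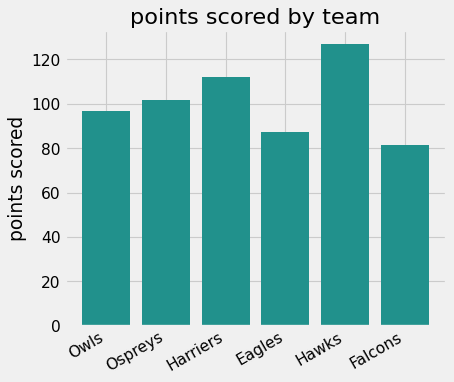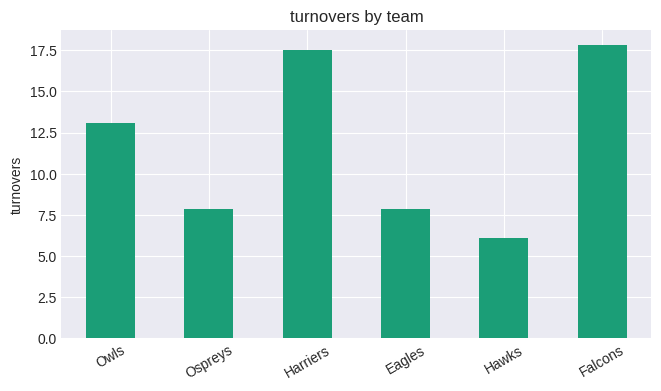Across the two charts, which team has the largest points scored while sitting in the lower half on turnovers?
Hawks

Chart 2 median turnovers ≈ 10; below-median teams: Ospreys, Eagles, Hawks. Among those, Hawks has the highest points scored (≈ 120).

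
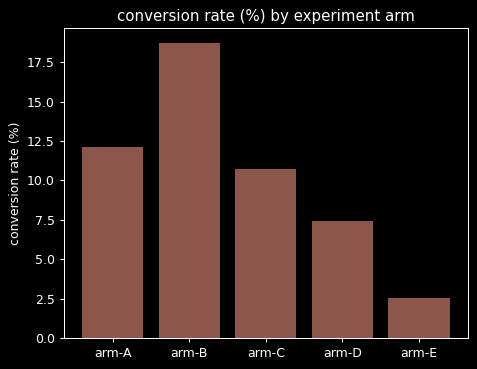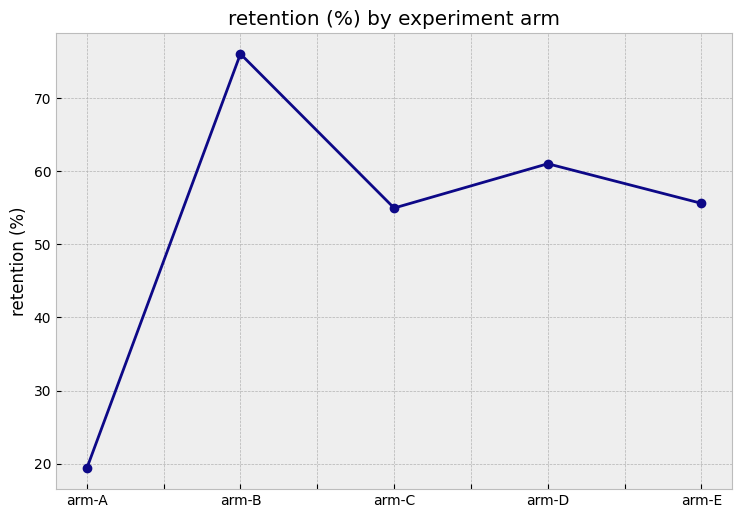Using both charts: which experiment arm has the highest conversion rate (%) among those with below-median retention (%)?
arm-A

Chart 2 median retention (%) ≈ 60; below-median experiment arms: arm-A, arm-C. Among those, arm-A has the highest conversion rate (%) (≈ 12).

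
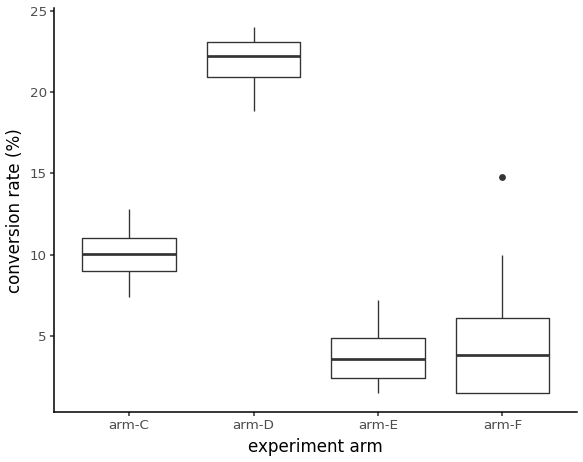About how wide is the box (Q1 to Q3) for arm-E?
Q3 ≈ 4, Q1 ≈ 2; IQR ≈ 2.

≈ 2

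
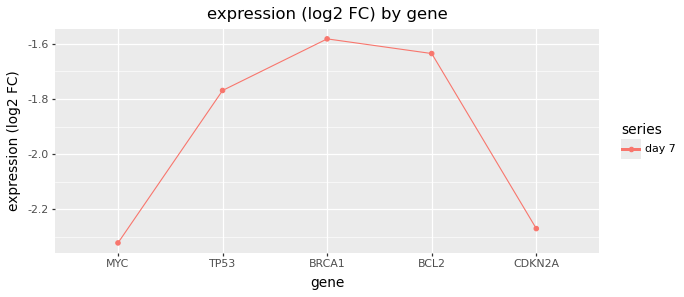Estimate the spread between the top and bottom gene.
Max BRCA1 ≈ -1.6, min MYC ≈ -2.3; range ≈ 0.7.

≈ 0.7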